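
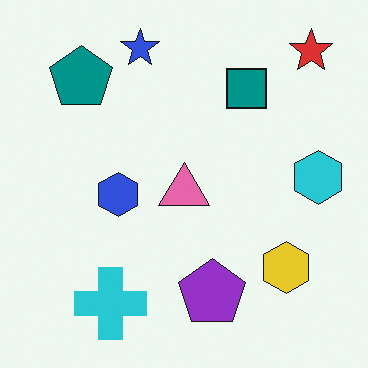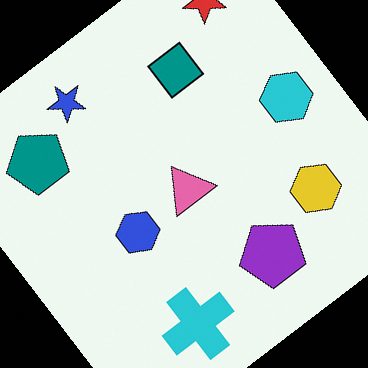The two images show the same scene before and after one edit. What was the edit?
The second image is the first rotated counter-clockwise by a large amount — several tens of degrees.

Every shape is tilted by the same angle and the image corners show triangular fill wedges — a whole-image rotation by a non-right angle.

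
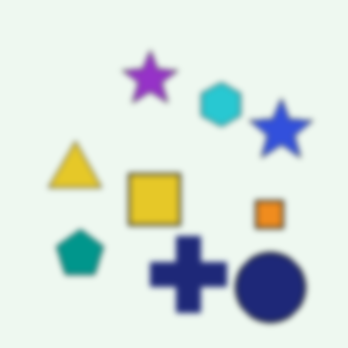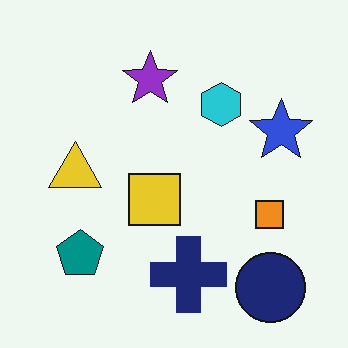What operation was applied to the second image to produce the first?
The image was moderately blurred.

Shape edges and outlines are uniformly softened across the whole image.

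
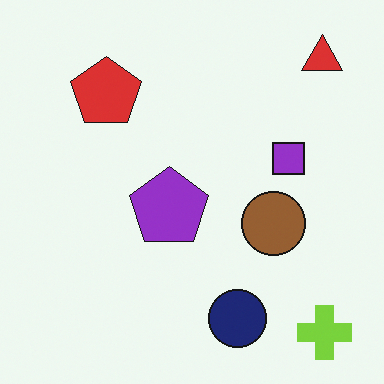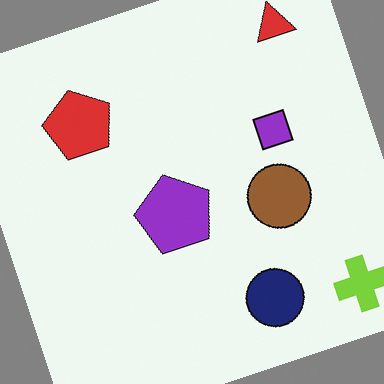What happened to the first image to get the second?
The transformation is: rotated counter-clockwise by a moderate amount.

Every shape is tilted by the same angle and the image corners show triangular fill wedges — a whole-image rotation by a non-right angle.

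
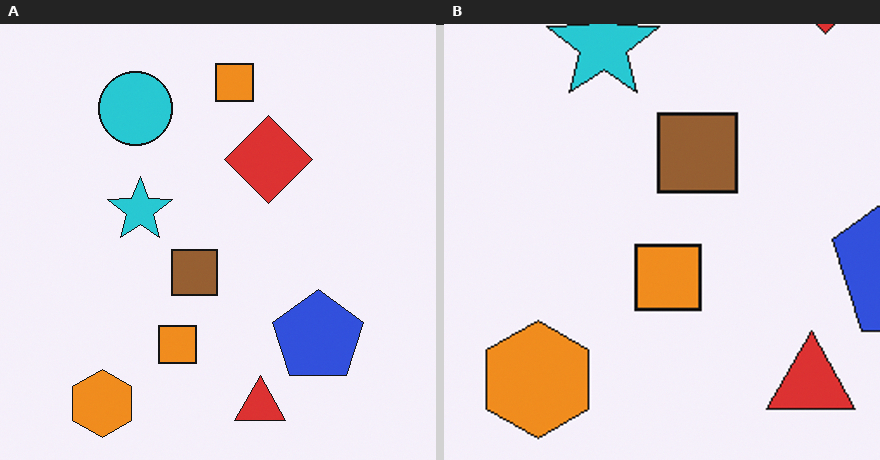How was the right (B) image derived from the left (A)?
The image was cropped to a noticeably smaller region and rescaled.

The visible shapes are larger and the field of view is narrower; shapes near the original edges may be partly or wholly outside the frame — a crop-and-rescale.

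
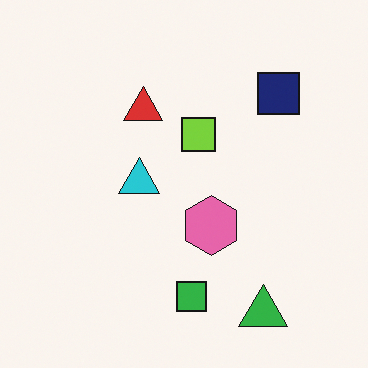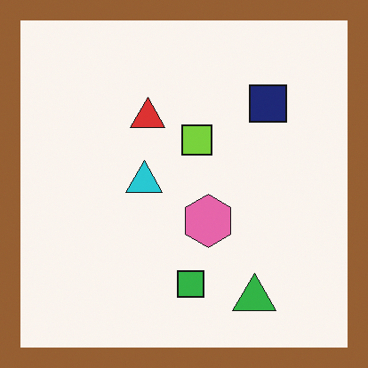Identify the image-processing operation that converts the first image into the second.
This is the original image framed with a brown border.

A solid brown frame runs around the edge of the second image, with the content slightly shrunk inside it.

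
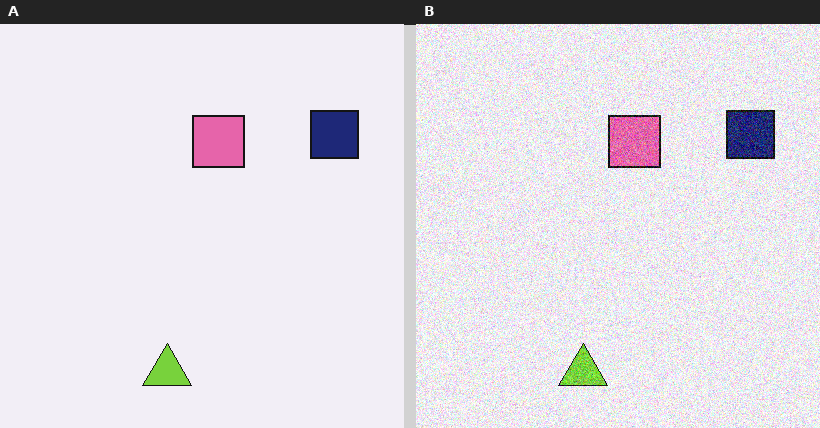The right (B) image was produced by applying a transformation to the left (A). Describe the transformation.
It was degraded with moderate additive noise.

Random speckle covers the whole image, including the flat background.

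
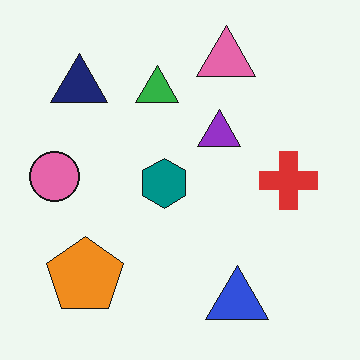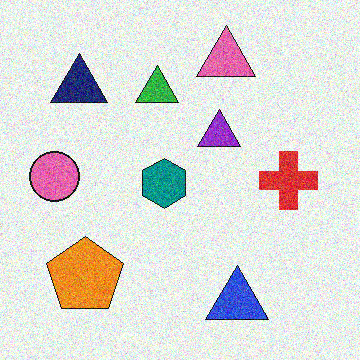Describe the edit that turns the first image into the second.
The transformation is: degraded with moderate additive noise.

Random speckle covers the whole image, including the flat background.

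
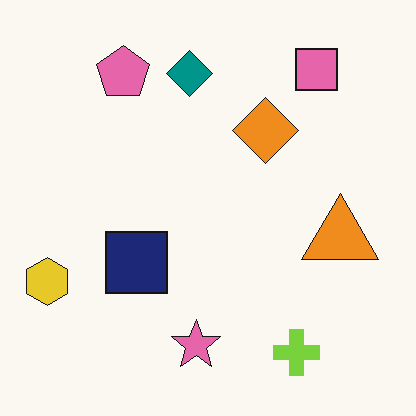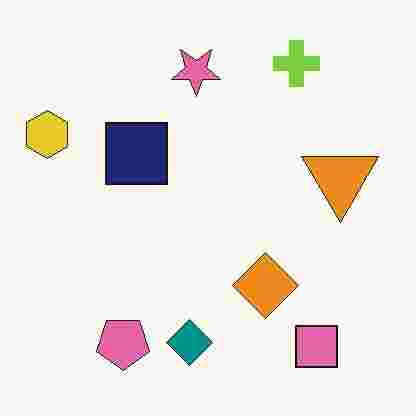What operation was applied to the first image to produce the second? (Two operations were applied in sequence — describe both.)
It was degraded with heavy JPEG compression, then flipped vertically (top ↔ bottom).

Blocky 8×8 compression artifacts appear around shape edges and the flat background shows ringing — characteristic JPEG degradation. The lime cross is in the bottom-right of the first image and the top-right of the second — shapes on opposite sides of the horizontal midline have swapped in a mirror flip.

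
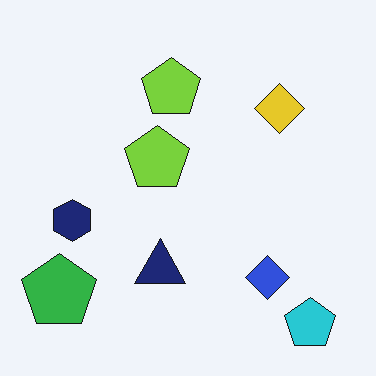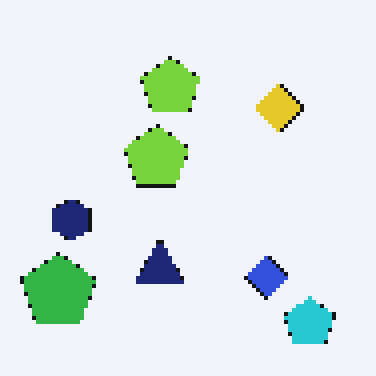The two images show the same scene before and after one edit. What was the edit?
The second image is the first lightly pixelated (a mild mosaic effect).

Shapes are reduced to large square blocks; fine edges and outlines are lost — a downscale-then-upscale (mosaic) effect.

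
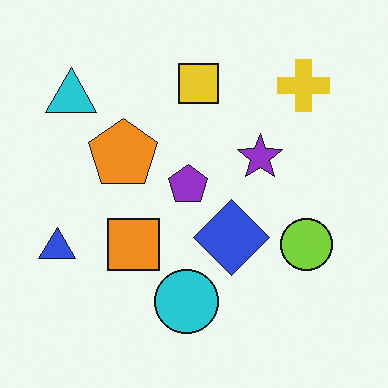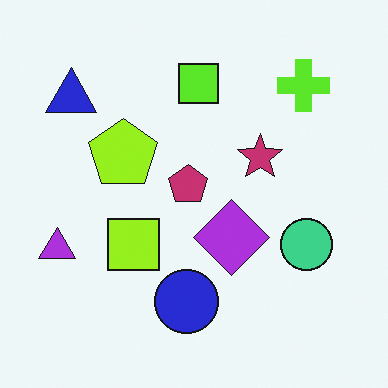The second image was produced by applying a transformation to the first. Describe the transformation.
It was hue-shifted by a small amount.

Every shape's color has rotated by the same amount around the hue wheel — a uniform hue shift.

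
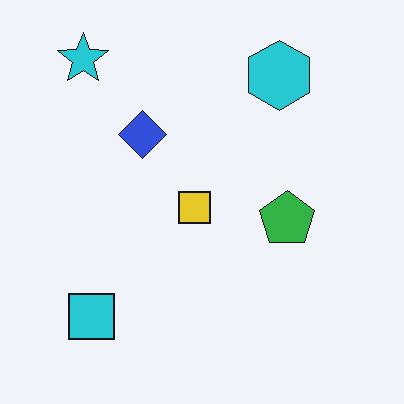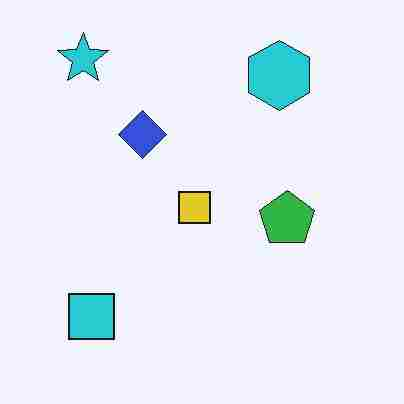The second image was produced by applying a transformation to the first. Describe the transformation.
It was degraded with heavy JPEG compression.

Blocky 8×8 compression artifacts appear around shape edges and the flat background shows ringing — characteristic JPEG degradation.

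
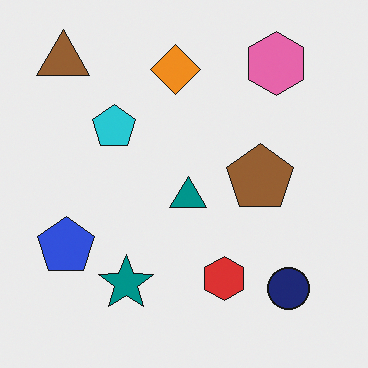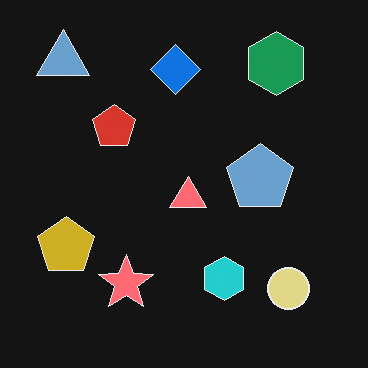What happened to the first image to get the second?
It was color-inverted (negative).

The light background has become dark and every shape's color is its complement — a photographic negative.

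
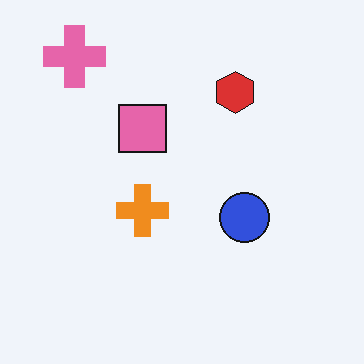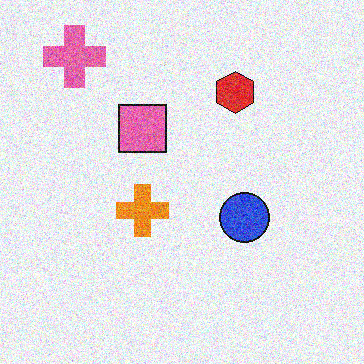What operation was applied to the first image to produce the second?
Degraded with a thick layer of grain.

Random speckle covers the whole image, including the flat background.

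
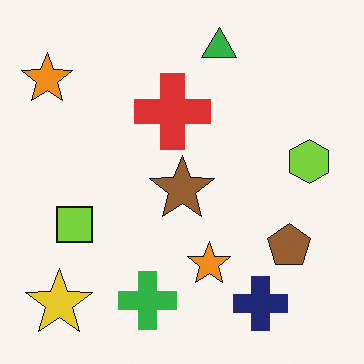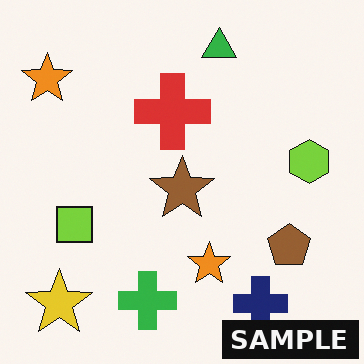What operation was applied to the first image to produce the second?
The transformation is: watermarked with the text "SAMPLE" in the lower-right corner.

A dark label reading "SAMPLE" appears in the lower-right corner.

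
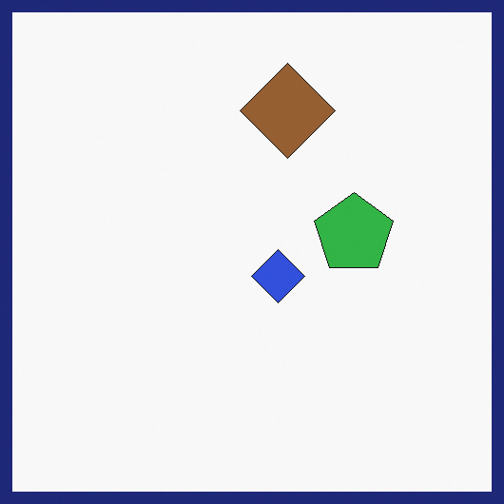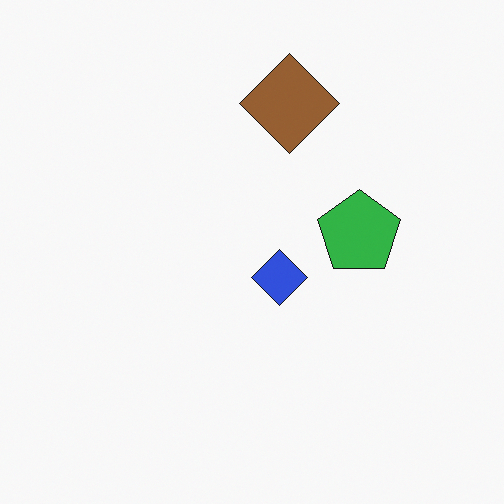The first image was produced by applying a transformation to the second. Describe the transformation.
The transformation is: framed with a navy border.

A solid navy frame runs around the edge of the first image, with the content slightly shrunk inside it.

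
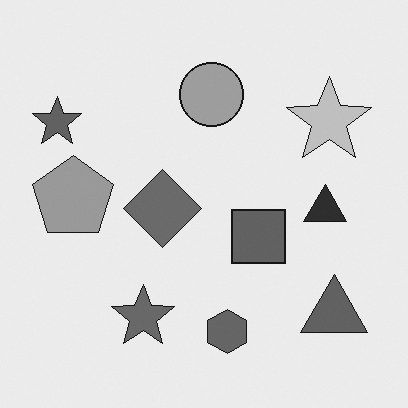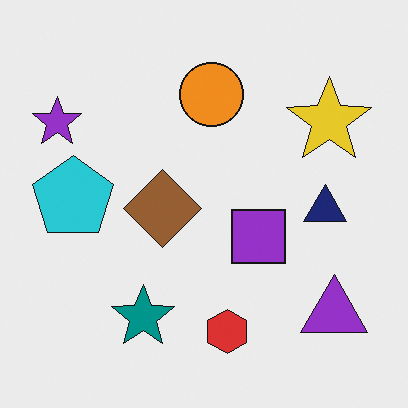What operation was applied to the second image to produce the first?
The image was converted to grayscale.

All color is removed — every shape is now a shade of grey.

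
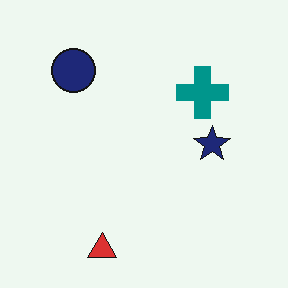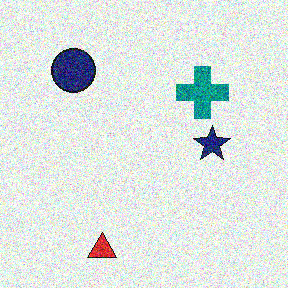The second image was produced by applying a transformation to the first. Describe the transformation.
It was degraded with a thick layer of grain.

Random speckle covers the whole image, including the flat background.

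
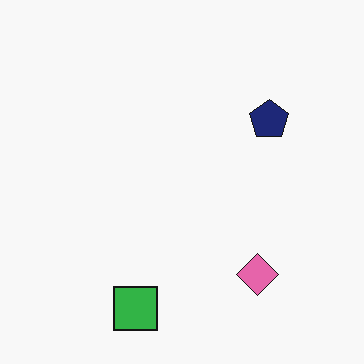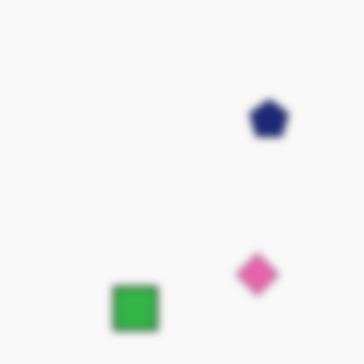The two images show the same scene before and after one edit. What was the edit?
The transformation is: noticeably gaussian-blurred.

Shape edges and outlines are uniformly softened across the whole image.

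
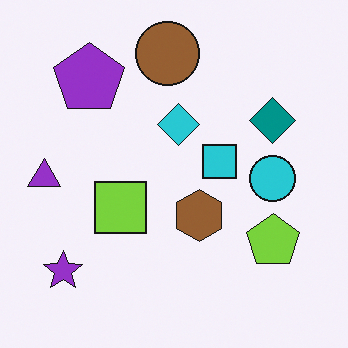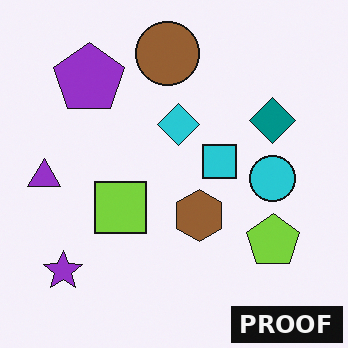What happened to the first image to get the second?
The transformation is: watermarked with the text "PROOF" in the lower-right corner.

A dark label reading "PROOF" appears in the lower-right corner.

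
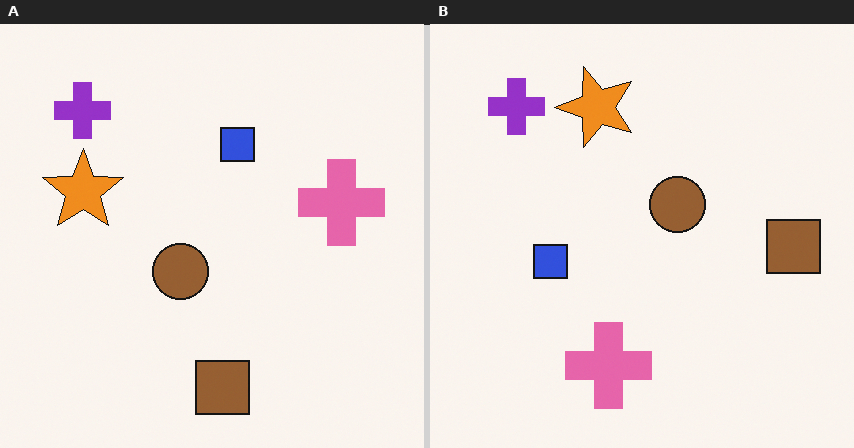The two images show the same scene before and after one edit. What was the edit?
Transposed (reflected across the top-left ↔ bottom-right diagonal).

Shapes have swapped their row and column positions — what was in the top-right is now in the bottom-left — a diagonal reflection.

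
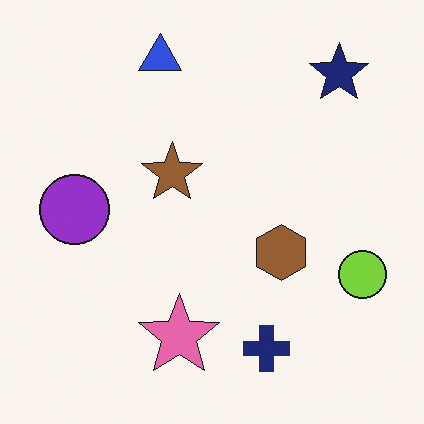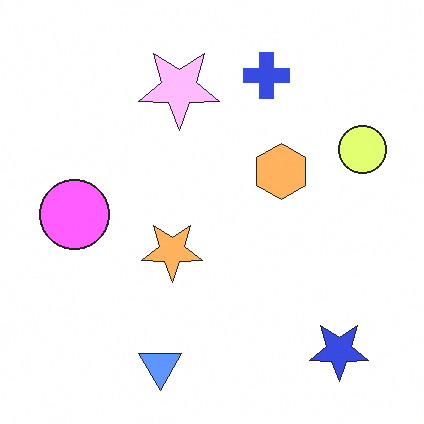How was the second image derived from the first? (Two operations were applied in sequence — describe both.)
It was flipped vertically (top ↔ bottom), then brightened a lot.

The blue triangle is in the top of the first image and the bottom of the second — shapes on opposite sides of the horizontal midline have swapped in a mirror flip. Every pixel — background and shapes alike — is uniformly brightened.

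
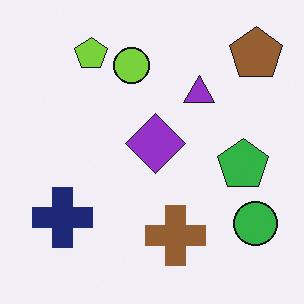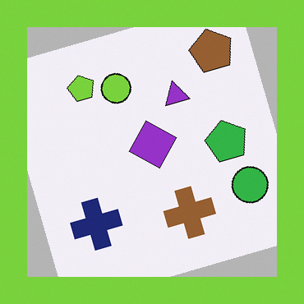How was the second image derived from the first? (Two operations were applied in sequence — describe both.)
This is the original image rotated counter-clockwise by a clearly visible amount, then framed with a lime border.

Every shape is tilted by the same angle and the image corners show triangular fill wedges — a whole-image rotation by a non-right angle. A solid lime frame runs around the edge of the second image, with the content slightly shrunk inside it.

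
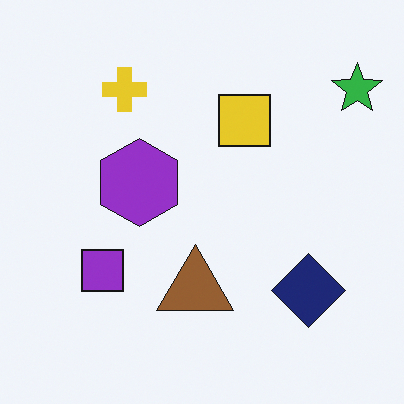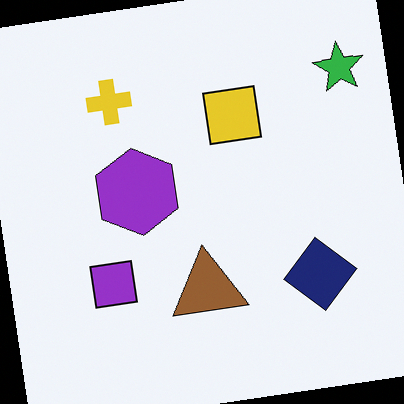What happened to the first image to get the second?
This is the original image rotated counter-clockwise by a slight angle.

Every shape is tilted by the same angle and the image corners show triangular fill wedges — a whole-image rotation by a non-right angle.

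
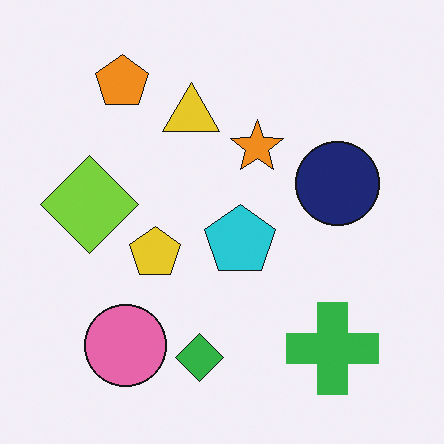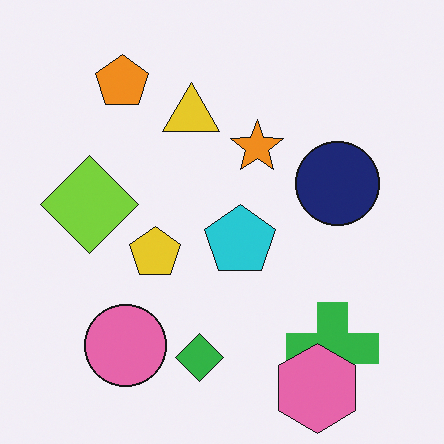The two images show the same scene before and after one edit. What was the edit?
The transformation is: overlaid with an additional pink hexagon.

A pink hexagon appears in the second image that is absent from the first.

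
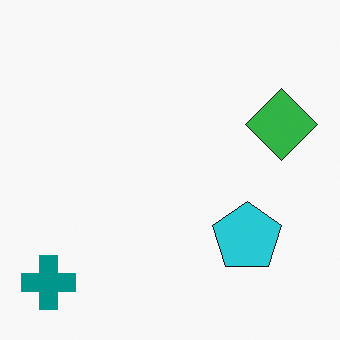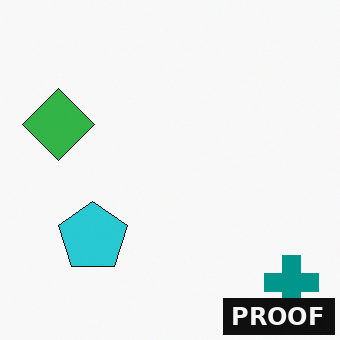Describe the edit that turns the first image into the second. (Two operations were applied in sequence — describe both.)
The transformation is: flipped horizontally (left ↔ right), then watermarked with the text "PROOF" in the lower-right corner.

The teal cross is in the bottom-left of the first image and the bottom-right of the second — shapes on opposite sides of the vertical midline have swapped in a mirror flip. A dark label reading "PROOF" appears in the lower-right corner.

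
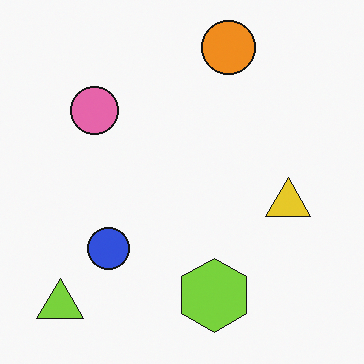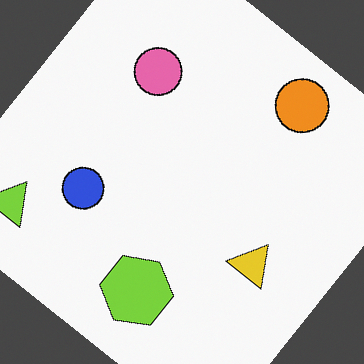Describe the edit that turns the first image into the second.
Rotated clockwise by a large amount — several tens of degrees.

Every shape is tilted by the same angle and the image corners show triangular fill wedges — a whole-image rotation by a non-right angle.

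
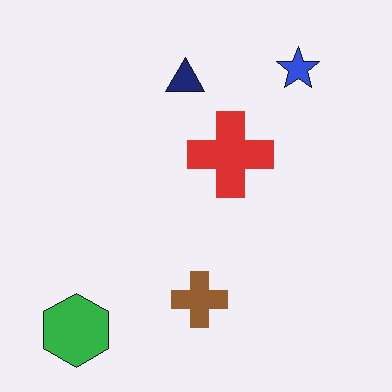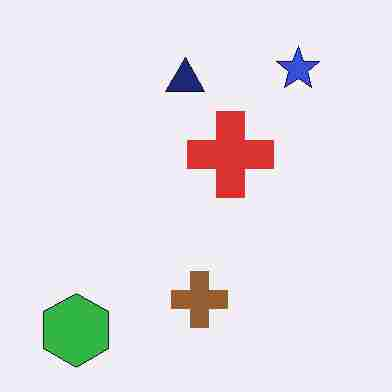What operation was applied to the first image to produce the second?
The transformation is: heavily JPEG-compressed with obvious blocking artifacts.

Blocky 8×8 compression artifacts appear around shape edges and the flat background shows ringing — characteristic JPEG degradation.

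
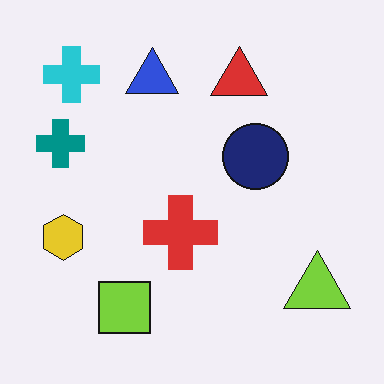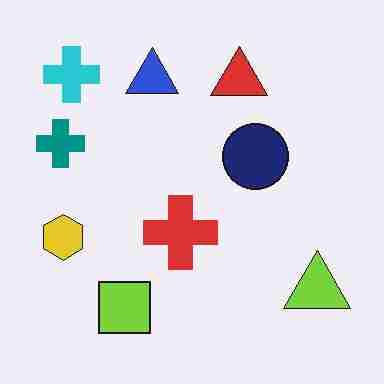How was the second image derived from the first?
This is the original image degraded with heavy JPEG compression.

Blocky 8×8 compression artifacts appear around shape edges and the flat background shows ringing — characteristic JPEG degradation.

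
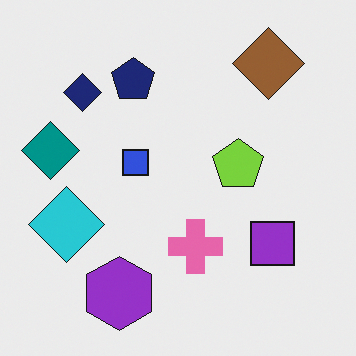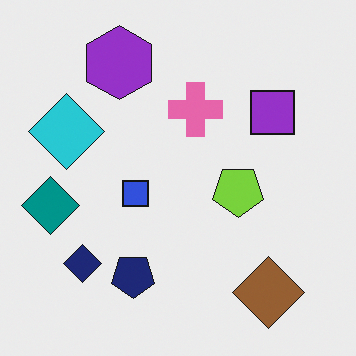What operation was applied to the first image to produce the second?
Flipped vertically (top ↔ bottom).

The brown diamond is in the top-right of the first image and the bottom-right of the second — shapes on opposite sides of the horizontal midline have swapped in a mirror flip.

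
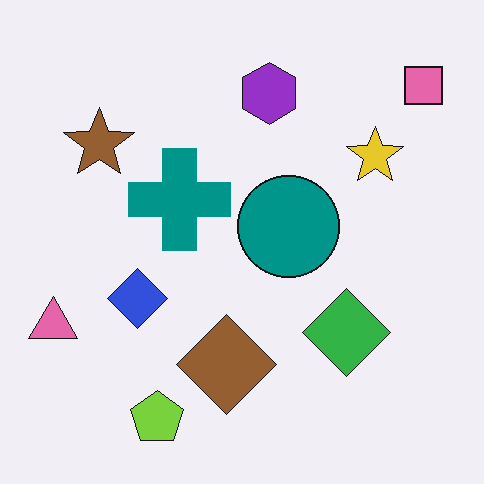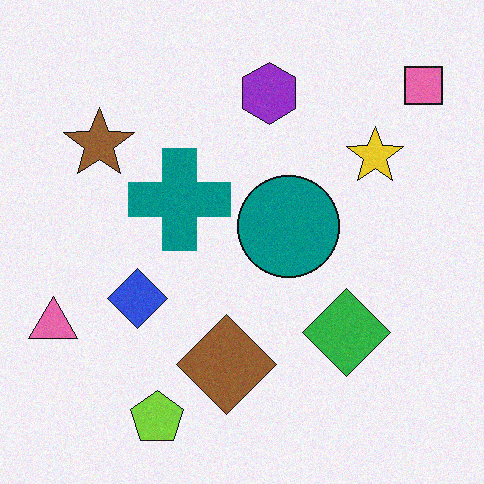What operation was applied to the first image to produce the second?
It was degraded with light additive noise.

Random speckle covers the whole image, including the flat background.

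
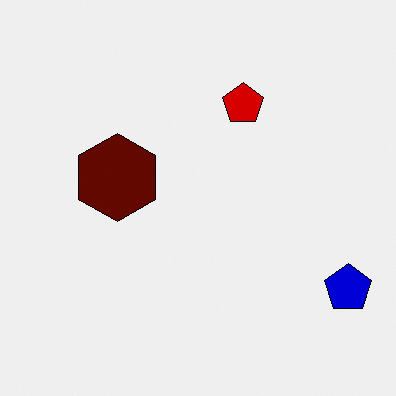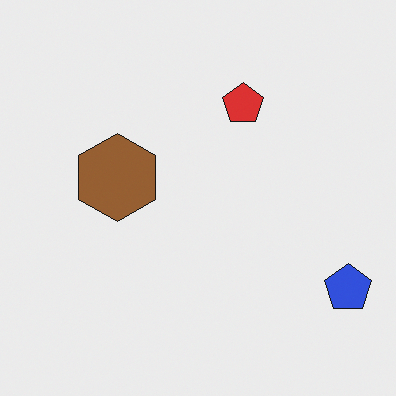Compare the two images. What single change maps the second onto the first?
The first image is the second boosted in contrast.

Tones are pushed away from mid-grey across the whole image — a global contrast change.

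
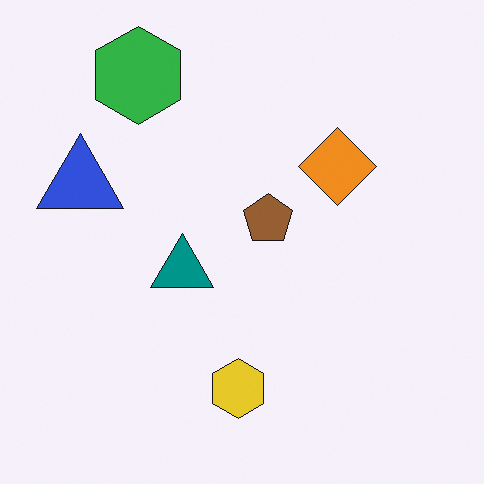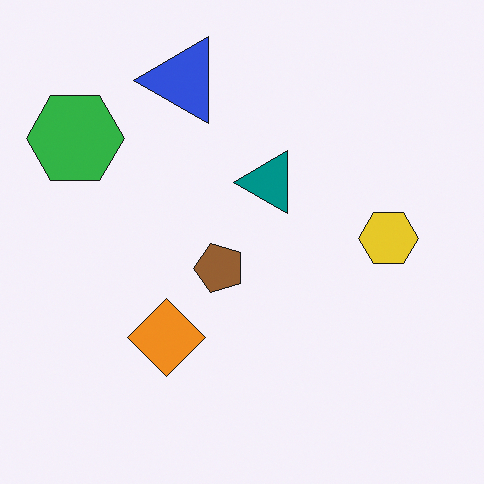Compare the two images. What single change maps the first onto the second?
It was transposed (reflected across the top-left ↔ bottom-right diagonal).

Shapes have swapped their row and column positions — what was in the top-right is now in the bottom-left — a diagonal reflection.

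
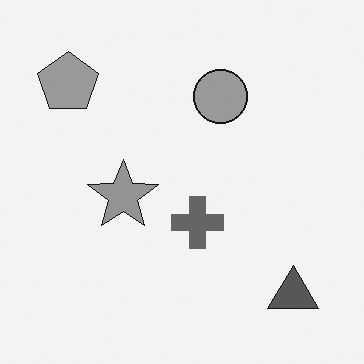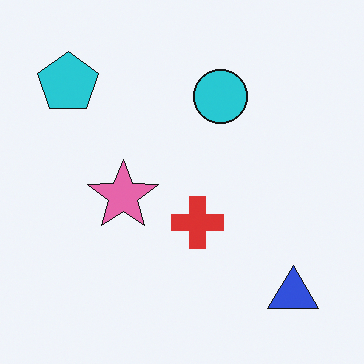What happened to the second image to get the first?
The image was converted to grayscale.

All color is removed — every shape is now a shade of grey.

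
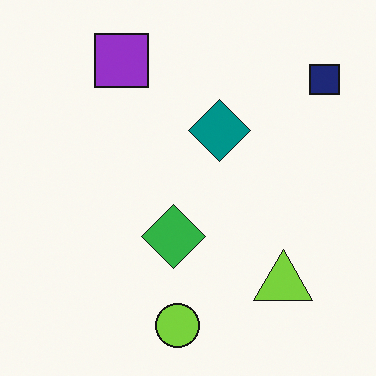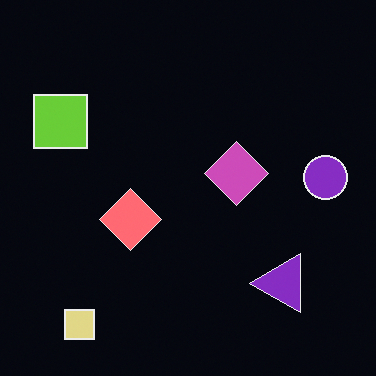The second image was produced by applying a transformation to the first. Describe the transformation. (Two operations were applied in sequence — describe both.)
It was color-inverted (negative), then transposed (reflected across the top-left ↔ bottom-right diagonal).

The light background has become dark and every shape's color is its complement — a photographic negative. Shapes have swapped their row and column positions — what was in the top-right is now in the bottom-left — a diagonal reflection.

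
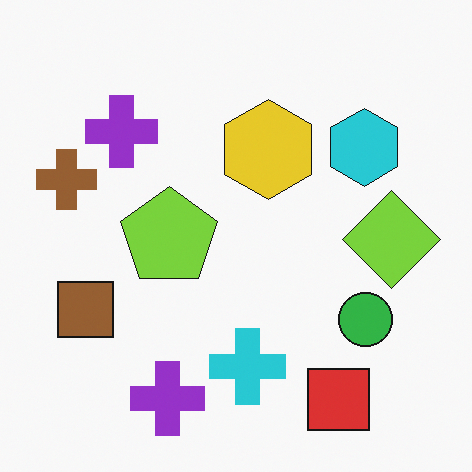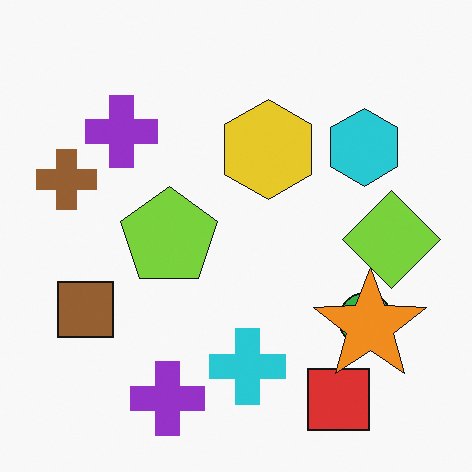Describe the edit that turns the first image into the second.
The transformation is: overlaid with an additional orange star.

An orange star appears in the second image that is absent from the first.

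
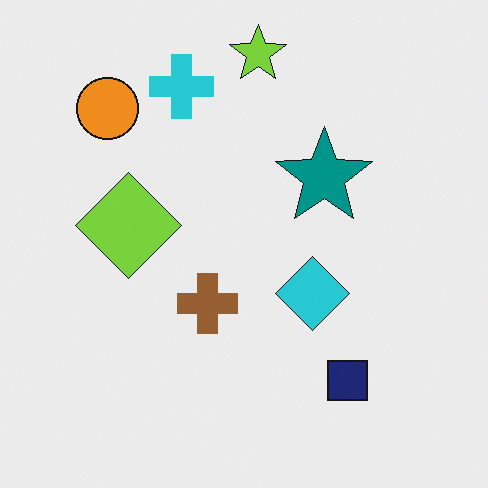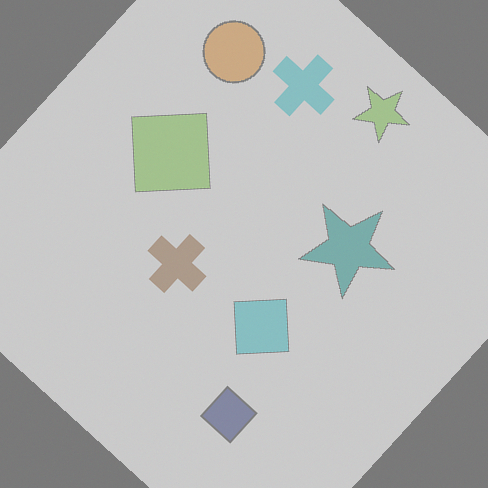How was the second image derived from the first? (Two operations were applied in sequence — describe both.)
The second image is the first rotated clockwise by a large amount — several tens of degrees, then washed out (contrast reduced).

Every shape is tilted by the same angle and the image corners show triangular fill wedges — a whole-image rotation by a non-right angle. Tones are pushed toward mid-grey across the whole image — a global contrast change.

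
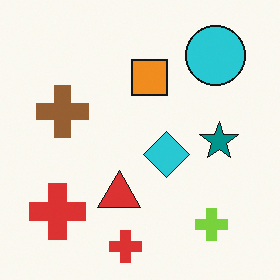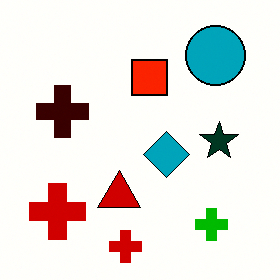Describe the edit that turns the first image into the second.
The image was boosted in contrast.

Tones are pushed away from mid-grey across the whole image — a global contrast change.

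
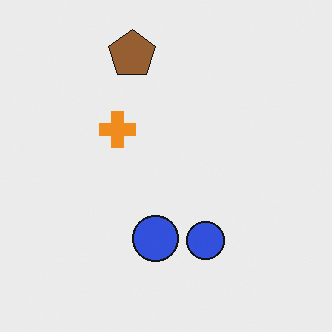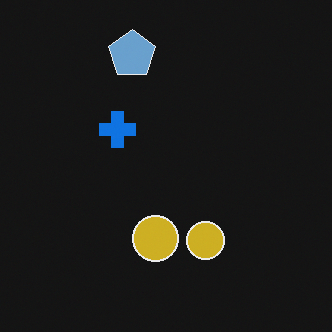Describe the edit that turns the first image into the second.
The transformation is: color-inverted (negative).

The light background has become dark and every shape's color is its complement — a photographic negative.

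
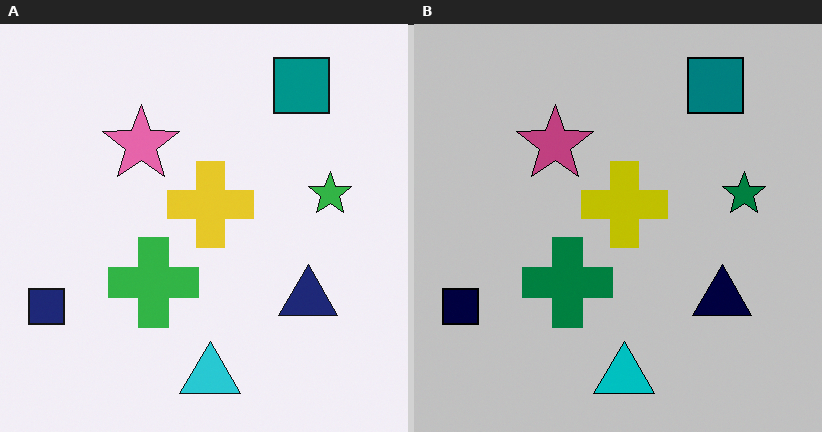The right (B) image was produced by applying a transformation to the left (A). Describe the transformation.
The transformation is: heavily posterized to just a handful of flat colors.

Each flat color has snapped to a coarser quantized level — most visibly, the near-white background has dropped to a flat grey.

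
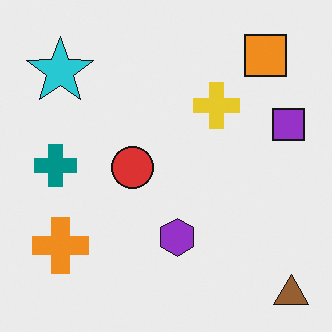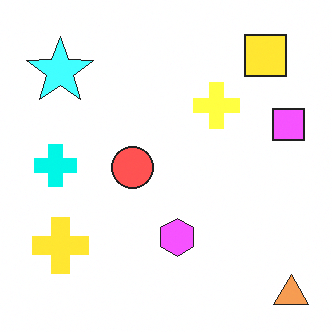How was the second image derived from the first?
The image was noticeably brightened.

Every pixel — background and shapes alike — is uniformly brightened.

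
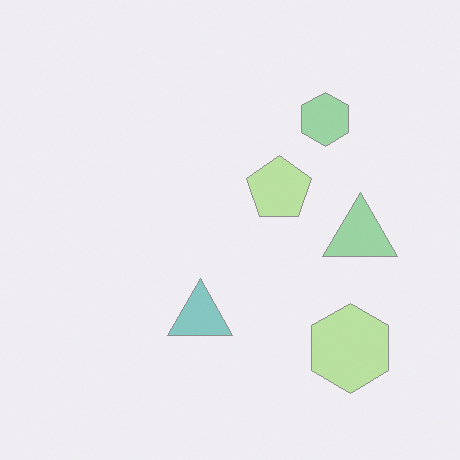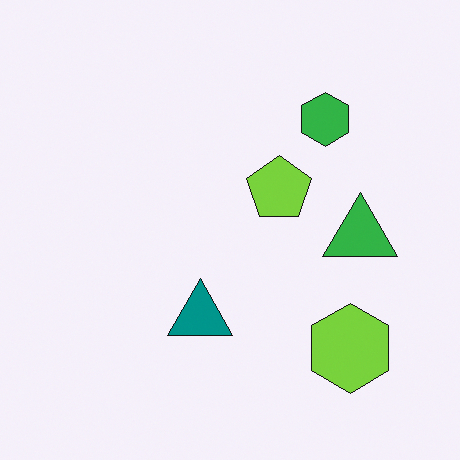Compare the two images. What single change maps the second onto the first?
It was washed out (contrast reduced).

Tones are pushed toward mid-grey across the whole image — a global contrast change.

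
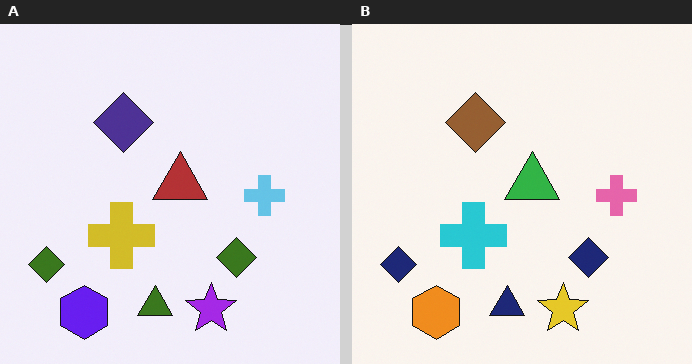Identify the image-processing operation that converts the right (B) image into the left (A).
This is the original image hue-shifted by a large amount.

Every shape's color has rotated by the same amount around the hue wheel — a uniform hue shift.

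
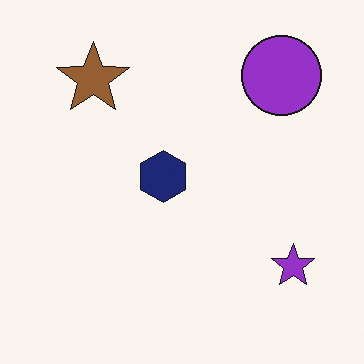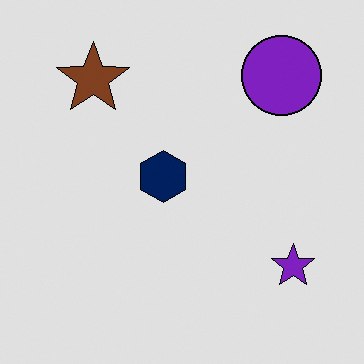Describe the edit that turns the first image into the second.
This is the original image moderately posterized.

Each flat color has snapped to a coarser quantized level — most visibly, the near-white background has dropped to a flat grey.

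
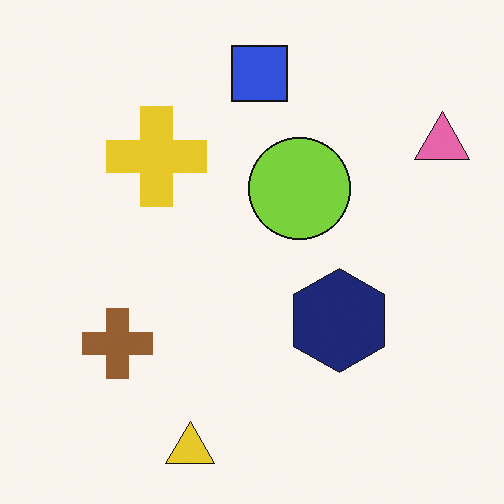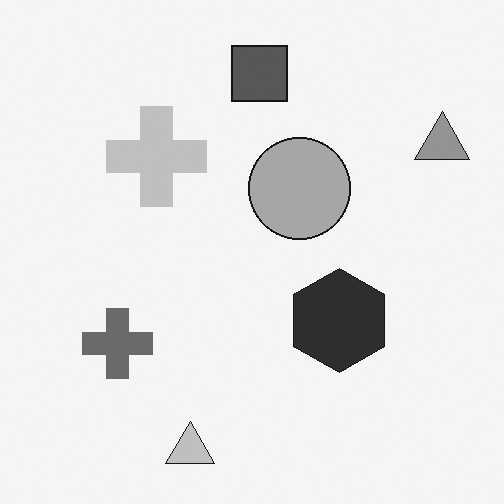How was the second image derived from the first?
Converted to grayscale.

All color is removed — every shape is now a shade of grey.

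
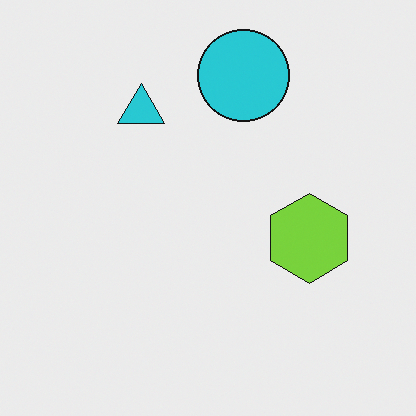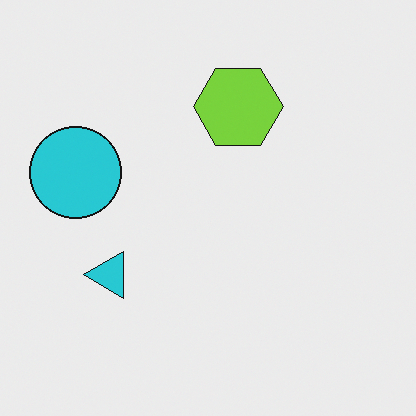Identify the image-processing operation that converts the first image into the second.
The image was rotated 90° counter-clockwise.

The cyan circle sits in the top of the first image and the left of the second — consistent with a whole-image 90° counter-clockwise rotation.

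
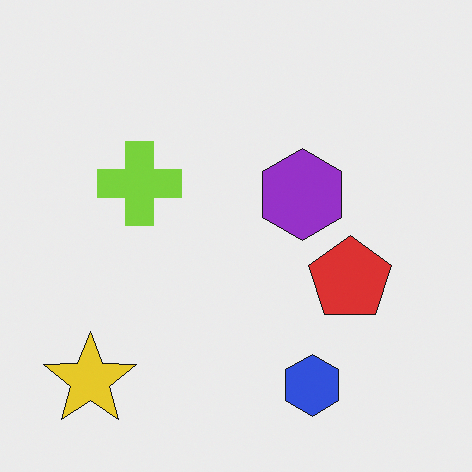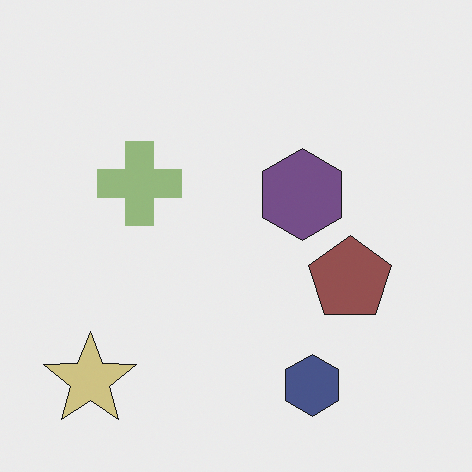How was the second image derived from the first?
The transformation is: made much more muted (saturation change).

All colors are more muted and greyish — a global saturation change.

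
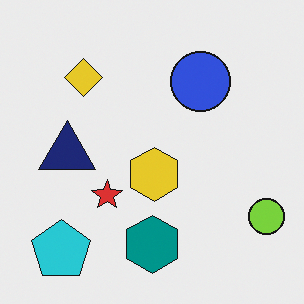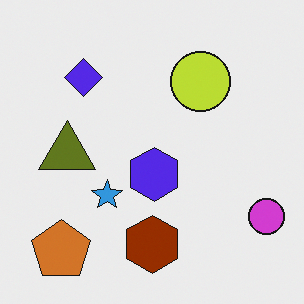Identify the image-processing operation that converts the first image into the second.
Hue-shifted by a large amount.

Every shape's color has rotated by the same amount around the hue wheel — a uniform hue shift.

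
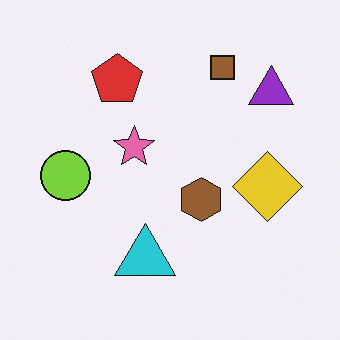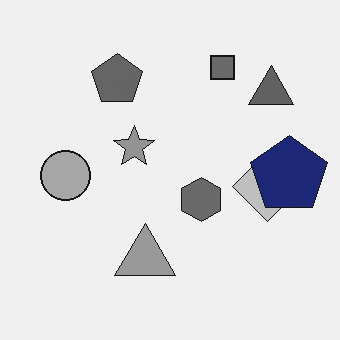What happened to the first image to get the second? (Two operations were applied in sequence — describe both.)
The second image is the first converted to grayscale, then overlaid with an additional navy pentagon.

All color is removed — every shape is now a shade of grey. A navy pentagon appears in the second image that is absent from the first.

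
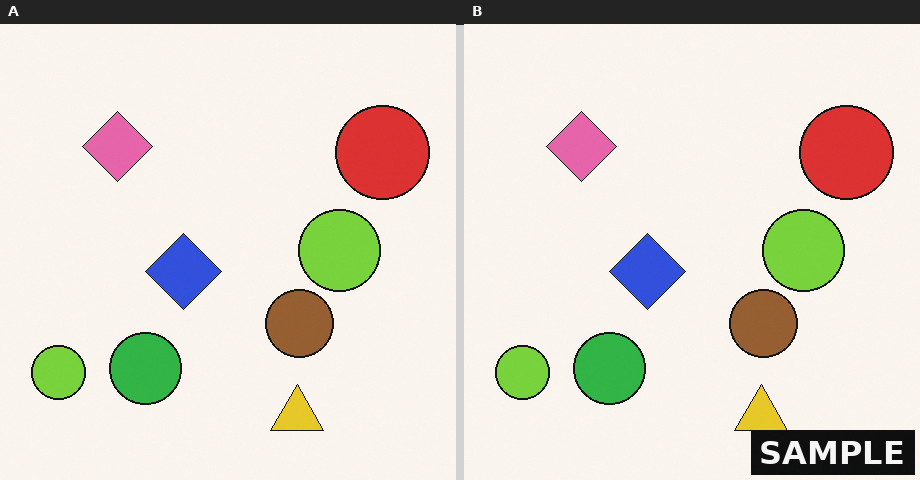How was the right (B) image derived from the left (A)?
This is the original image watermarked with the text "SAMPLE" in the lower-right corner.

A dark label reading "SAMPLE" appears in the lower-right corner.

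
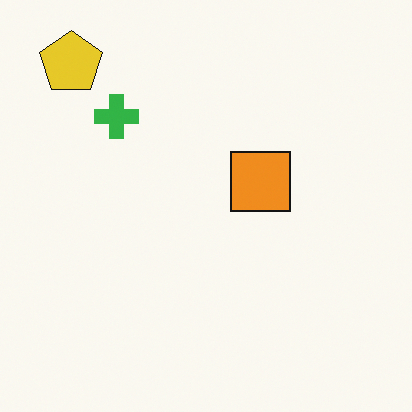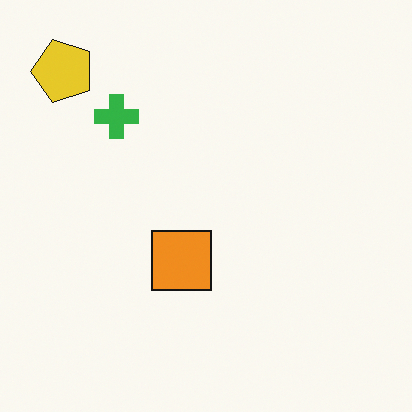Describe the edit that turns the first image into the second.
The transformation is: transposed (reflected across the top-left ↔ bottom-right diagonal).

Shapes have swapped their row and column positions — what was in the top-right is now in the bottom-left — a diagonal reflection.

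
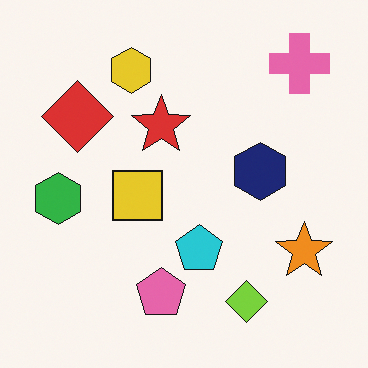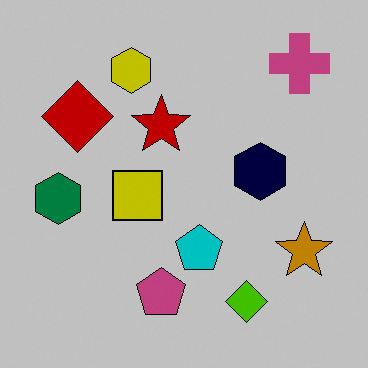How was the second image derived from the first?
This is the original image aggressively posterized.

Each flat color has snapped to a coarser quantized level — most visibly, the near-white background has dropped to a flat grey.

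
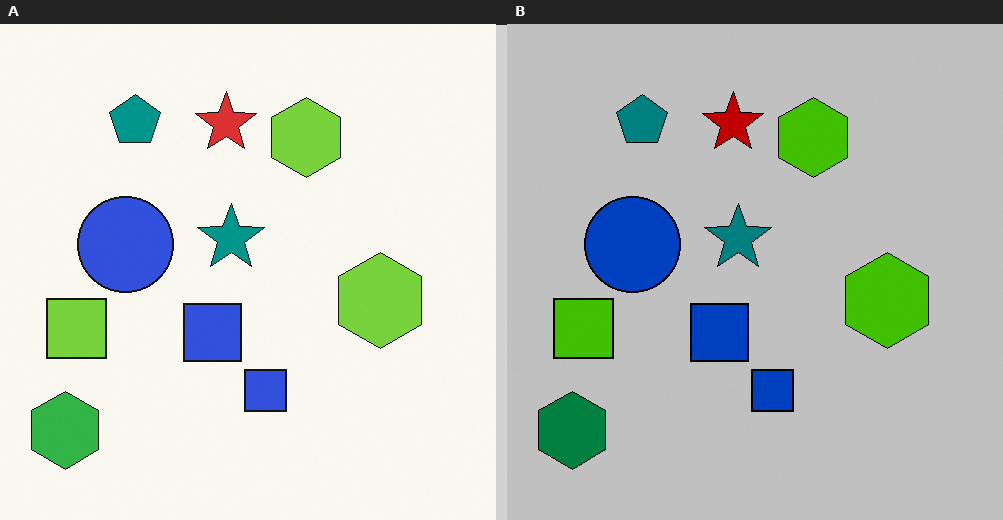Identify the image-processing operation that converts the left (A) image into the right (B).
It was aggressively posterized.

Each flat color has snapped to a coarser quantized level — most visibly, the near-white background has dropped to a flat grey.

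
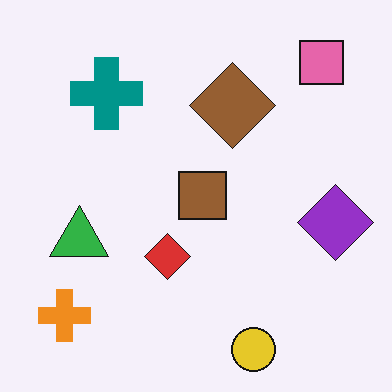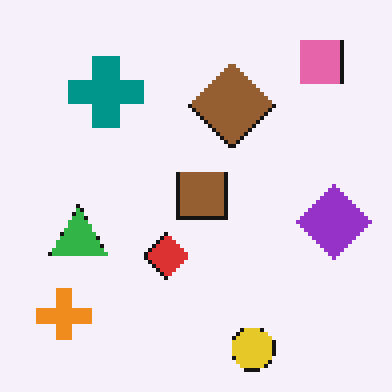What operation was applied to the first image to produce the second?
It was mildly pixelated.

Shapes are reduced to large square blocks; fine edges and outlines are lost — a downscale-then-upscale (mosaic) effect.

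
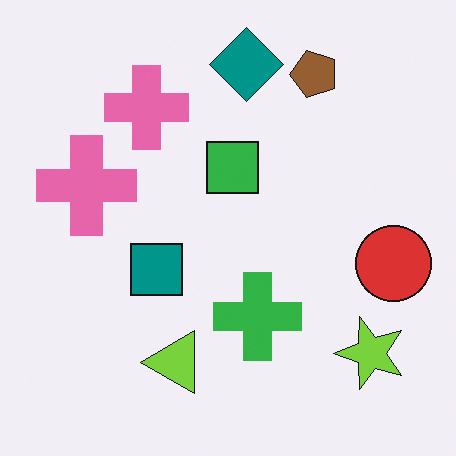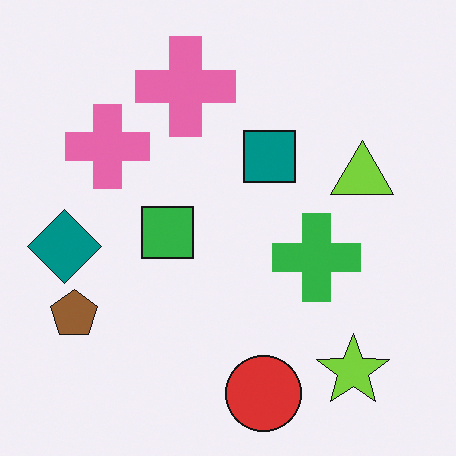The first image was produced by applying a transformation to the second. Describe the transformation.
This is the original image transposed (reflected across the top-left ↔ bottom-right diagonal).

Shapes have swapped their row and column positions — what was in the top-right is now in the bottom-left — a diagonal reflection.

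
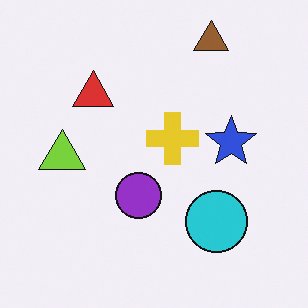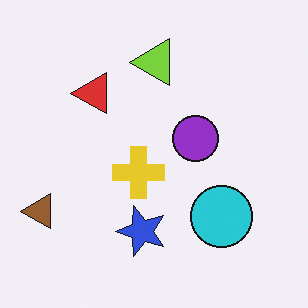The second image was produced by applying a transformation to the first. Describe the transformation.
It was transposed (reflected across the top-left ↔ bottom-right diagonal).

Shapes have swapped their row and column positions — what was in the top-right is now in the bottom-left — a diagonal reflection.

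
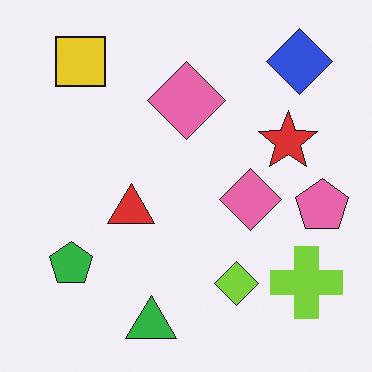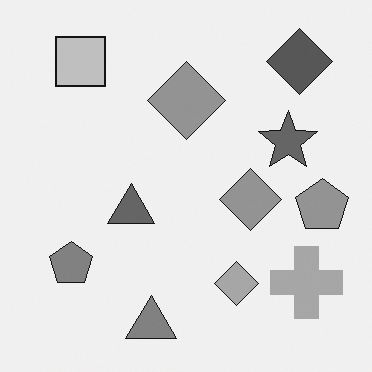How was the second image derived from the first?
The second image is the first converted to grayscale.

All color is removed — every shape is now a shade of grey.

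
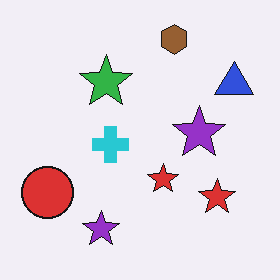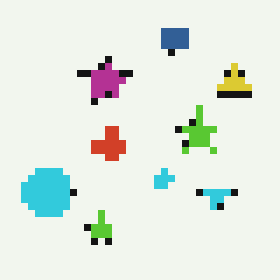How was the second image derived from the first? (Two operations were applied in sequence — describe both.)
It was moderately pixelated, then hue-shifted through roughly half the color wheel.

Shapes are reduced to large square blocks; fine edges and outlines are lost — a downscale-then-upscale (mosaic) effect. Every shape's color has rotated by the same amount around the hue wheel — a uniform hue shift.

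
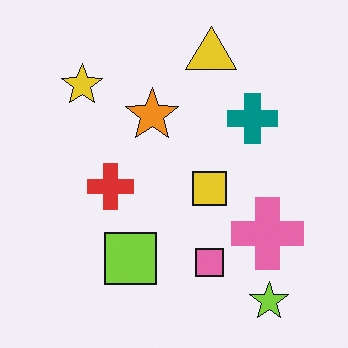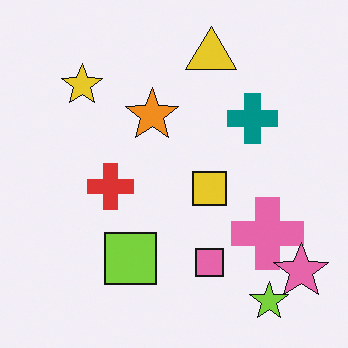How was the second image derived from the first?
This is the original image overlaid with an additional pink star.

A pink star appears in the second image that is absent from the first.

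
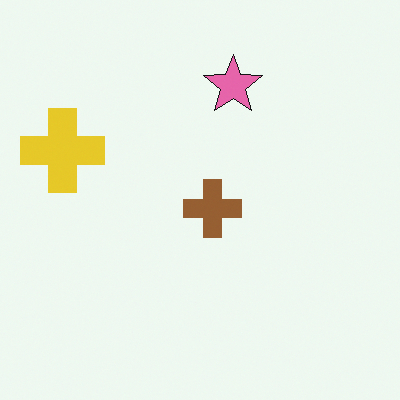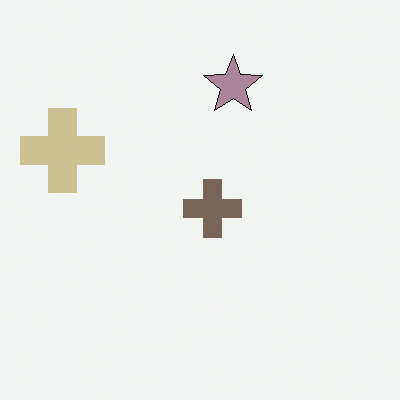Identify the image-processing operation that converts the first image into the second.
This is the original image made much more muted (saturation change).

All colors are more muted and greyish — a global saturation change.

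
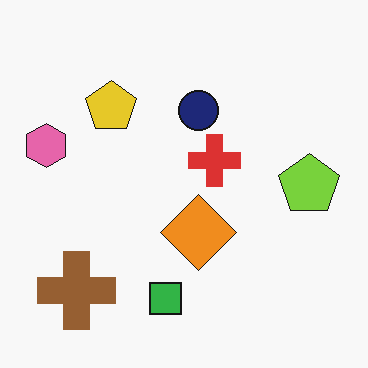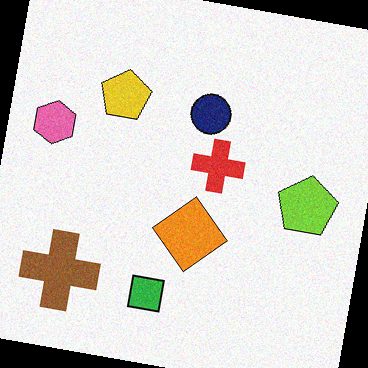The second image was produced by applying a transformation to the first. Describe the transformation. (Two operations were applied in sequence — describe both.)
Degraded with subtle gaussian noise, then rotated clockwise by a small amount.

Random speckle covers the whole image, including the flat background. Every shape is tilted by the same angle and the image corners show triangular fill wedges — a whole-image rotation by a non-right angle.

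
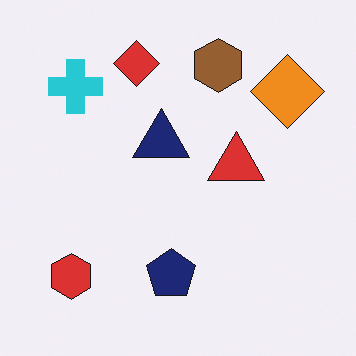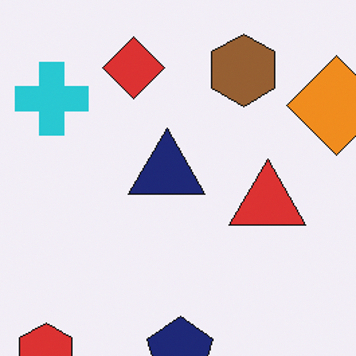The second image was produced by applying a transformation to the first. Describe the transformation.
Cropped to a modestly smaller region and rescaled.

The visible shapes are larger and the field of view is narrower; shapes near the original edges may be partly or wholly outside the frame — a crop-and-rescale.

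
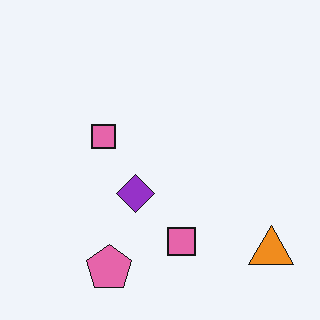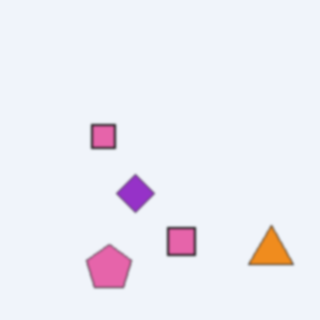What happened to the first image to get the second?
Lightly blurred.

Shape edges and outlines are uniformly softened across the whole image.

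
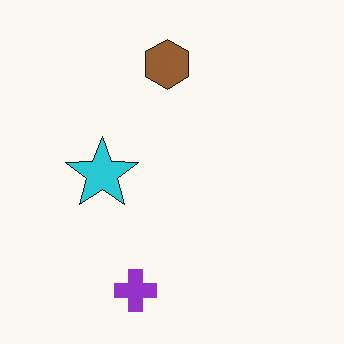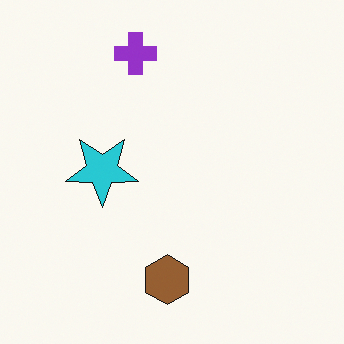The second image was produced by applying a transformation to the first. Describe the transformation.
Flipped vertically (top ↔ bottom).

The purple cross is in the bottom of the first image and the top of the second — shapes on opposite sides of the horizontal midline have swapped in a mirror flip.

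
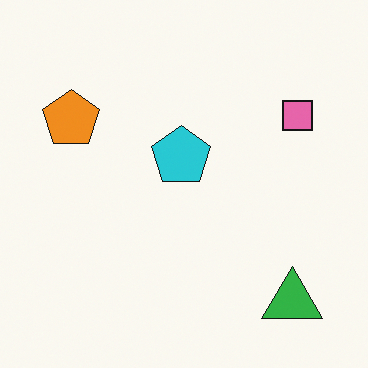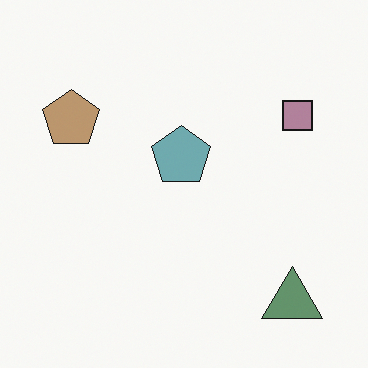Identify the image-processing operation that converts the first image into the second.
The second image is the first heavily desaturated.

All colors are more muted and greyish — a global saturation change.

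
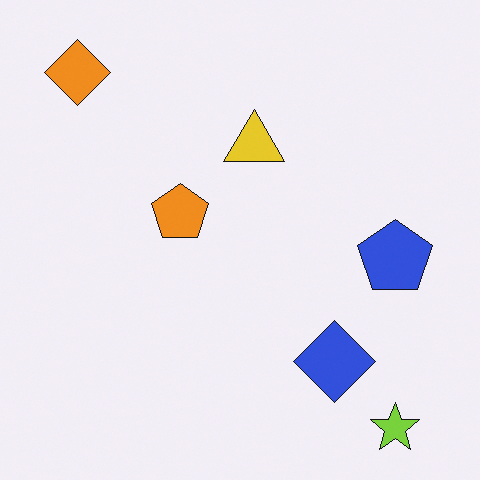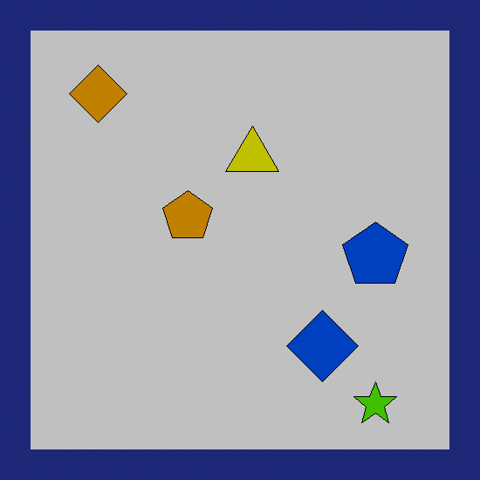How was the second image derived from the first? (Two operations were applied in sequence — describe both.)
The transformation is: heavily posterized to just a handful of flat colors, then framed with a navy border.

Each flat color has snapped to a coarser quantized level — most visibly, the near-white background has dropped to a flat grey. A solid navy frame runs around the edge of the second image, with the content slightly shrunk inside it.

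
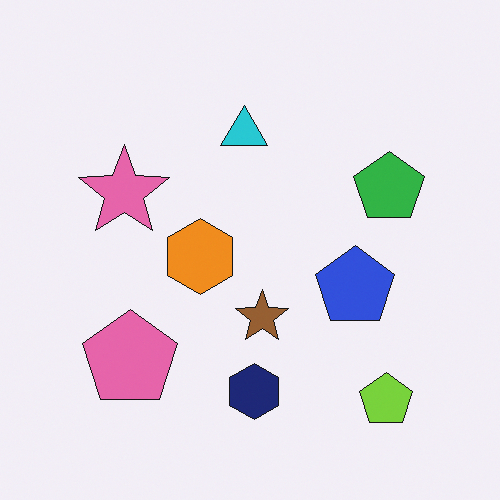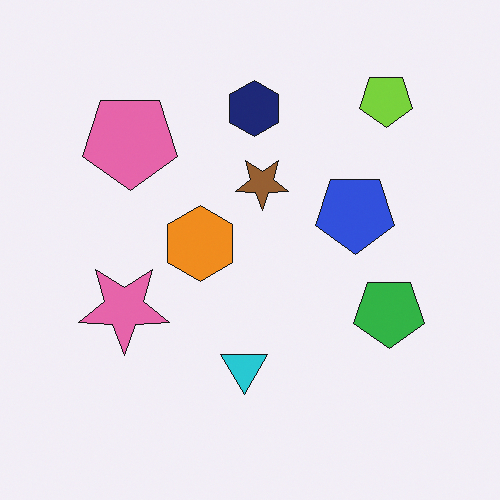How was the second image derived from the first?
The image was flipped vertically (top ↔ bottom).

The lime pentagon is in the bottom-right of the first image and the top-right of the second — shapes on opposite sides of the horizontal midline have swapped in a mirror flip.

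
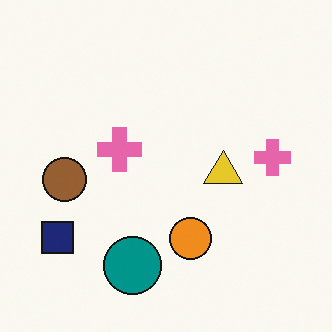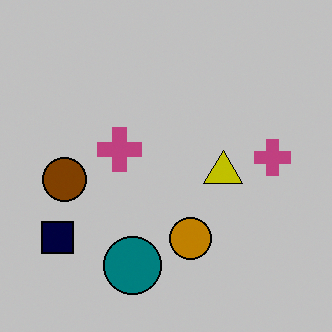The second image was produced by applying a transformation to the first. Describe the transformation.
This is the original image aggressively posterized.

Each flat color has snapped to a coarser quantized level — most visibly, the near-white background has dropped to a flat grey.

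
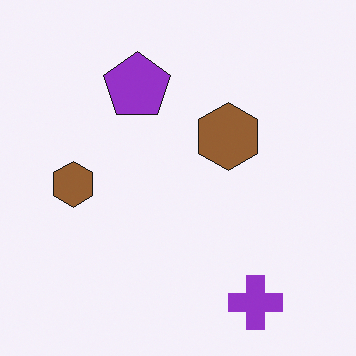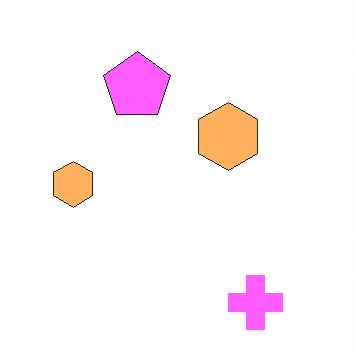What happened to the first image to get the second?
The transformation is: noticeably brightened.

Every pixel — background and shapes alike — is uniformly brightened.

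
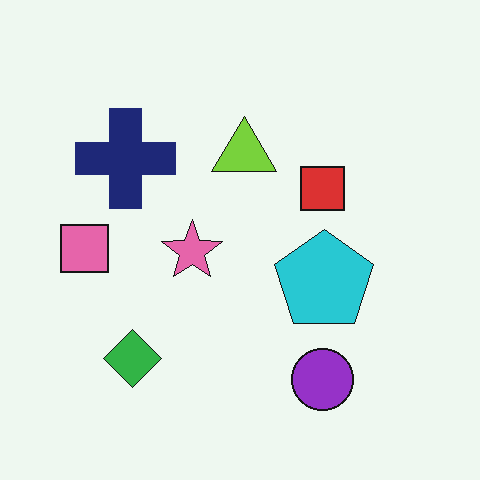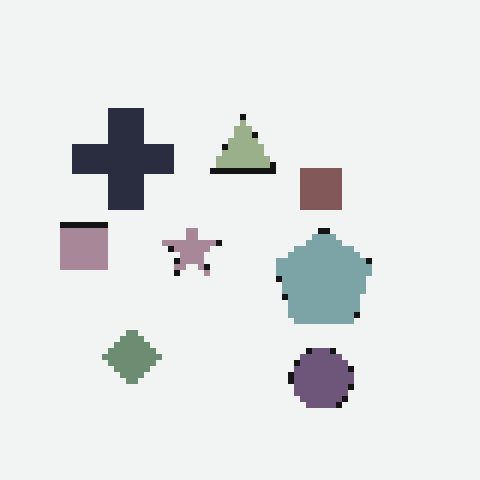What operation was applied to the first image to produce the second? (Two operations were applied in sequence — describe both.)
The second image is the first heavily desaturated, then pixelated into visible square blocks.

All colors are more muted and greyish — a global saturation change. Shapes are reduced to large square blocks; fine edges and outlines are lost — a downscale-then-upscale (mosaic) effect.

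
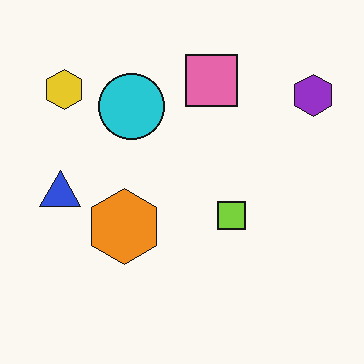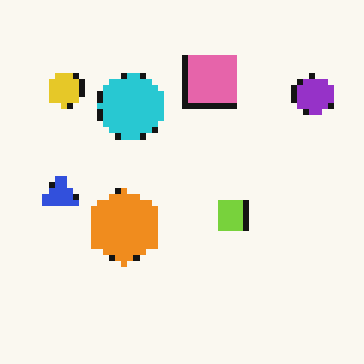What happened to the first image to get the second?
The image was moderately pixelated.

Shapes are reduced to large square blocks; fine edges and outlines are lost — a downscale-then-upscale (mosaic) effect.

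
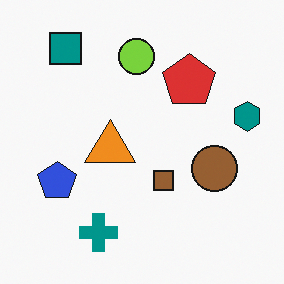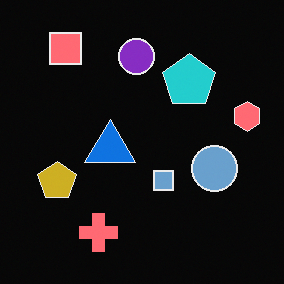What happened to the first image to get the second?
Color-inverted (negative).

The light background has become dark and every shape's color is its complement — a photographic negative.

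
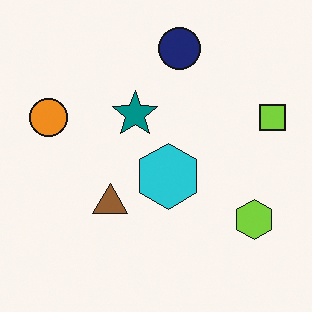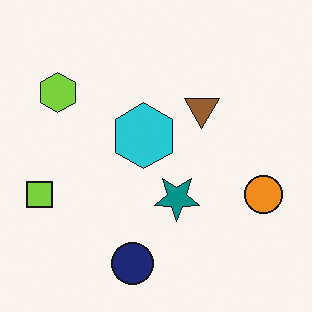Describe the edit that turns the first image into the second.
The second image is the first rotated 180°.

The lime square sits in the right of the first image and the left of the second — consistent with a whole-image 180° rotation.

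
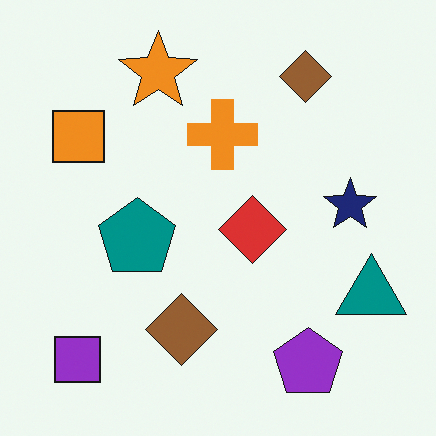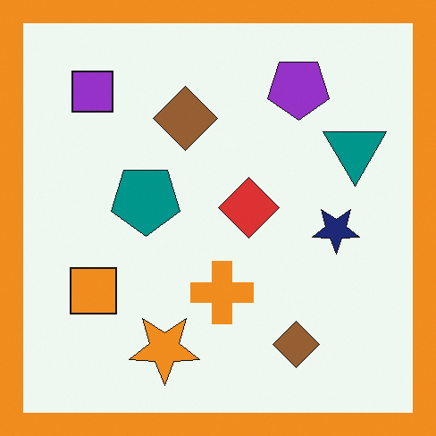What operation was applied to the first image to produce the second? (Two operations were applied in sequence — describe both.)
The transformation is: flipped vertically (top ↔ bottom), then framed with a orange border.

The orange star is in the top of the first image and the bottom of the second — shapes on opposite sides of the horizontal midline have swapped in a mirror flip. A solid orange frame runs around the edge of the second image, with the content slightly shrunk inside it.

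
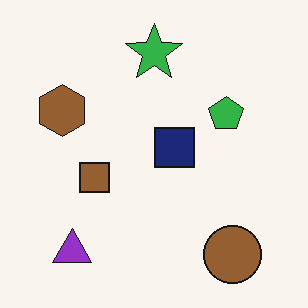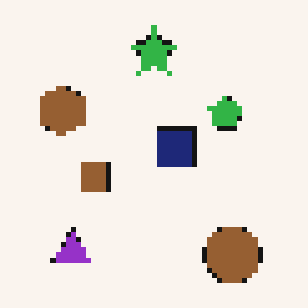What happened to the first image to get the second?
The image was lightly pixelated (a mild mosaic effect).

Shapes are reduced to large square blocks; fine edges and outlines are lost — a downscale-then-upscale (mosaic) effect.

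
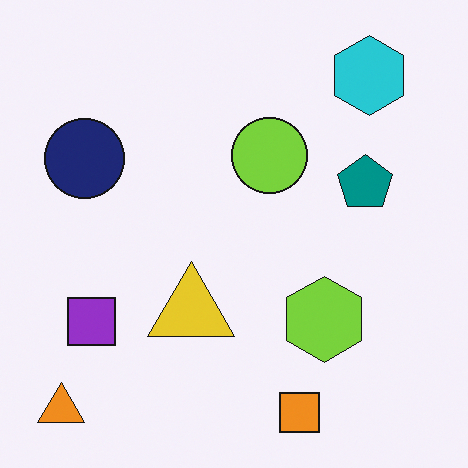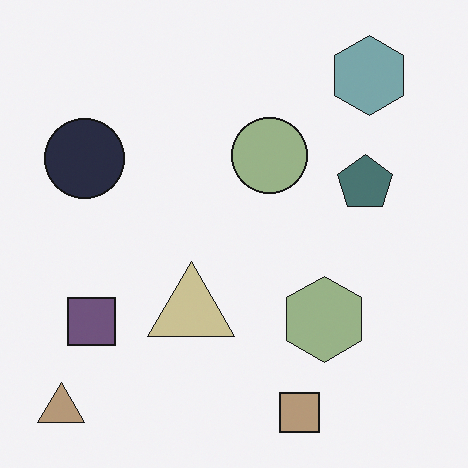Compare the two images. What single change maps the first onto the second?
The second image is the first made much more muted (saturation change).

All colors are more muted and greyish — a global saturation change.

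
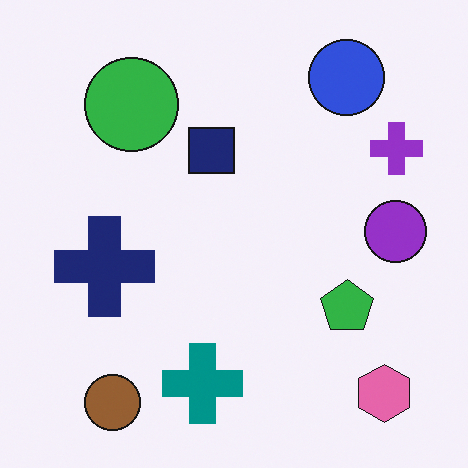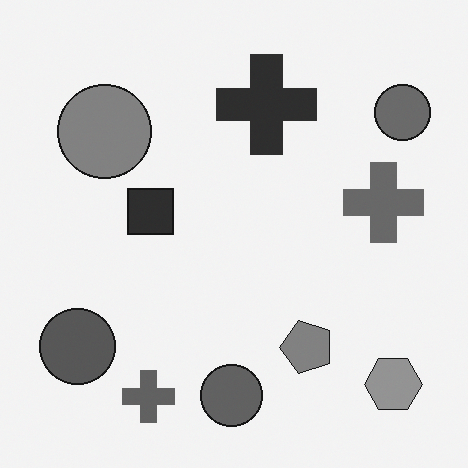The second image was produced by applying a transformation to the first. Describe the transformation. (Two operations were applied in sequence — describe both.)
The image was transposed (reflected across the top-left ↔ bottom-right diagonal), then converted to grayscale.

Shapes have swapped their row and column positions — what was in the top-right is now in the bottom-left — a diagonal reflection. All color is removed — every shape is now a shade of grey.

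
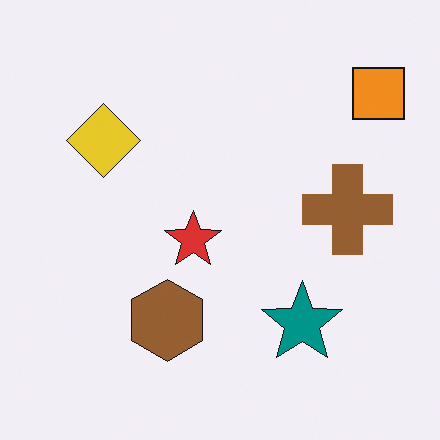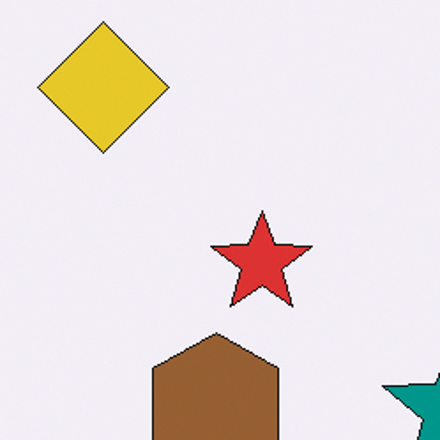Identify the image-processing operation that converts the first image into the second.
The image was cropped to a noticeably smaller region and rescaled.

The visible shapes are larger and the field of view is narrower; shapes near the original edges may be partly or wholly outside the frame — a crop-and-rescale.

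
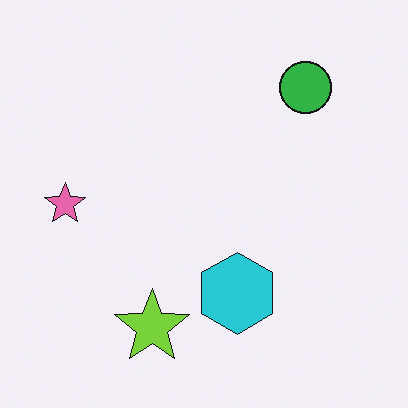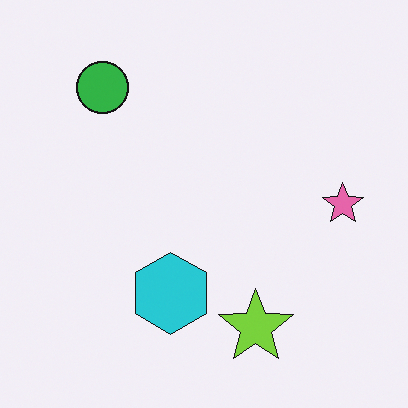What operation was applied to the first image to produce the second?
It was flipped horizontally (left ↔ right).

The pink star is in the left of the first image and the right of the second — shapes on opposite sides of the vertical midline have swapped in a mirror flip.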